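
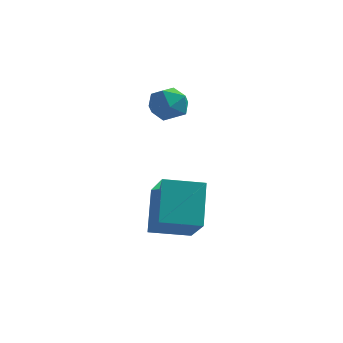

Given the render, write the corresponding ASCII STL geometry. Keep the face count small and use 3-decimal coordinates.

solid 
facet normal -0.435 0.222 0.873
outer loop
vertex 0.644 2.156 1.314
vertex -0.067 1.79 1.053
vertex 0.515 1.338 1.458
endloop
endfacet
facet normal 0.268 0.126 0.955
outer loop
vertex 0.644 2.156 1.314
vertex 0.515 1.338 1.458
vertex 1.272 1.606 1.21
endloop
endfacet
facet normal 0.606 0.591 0.533
outer loop
vertex 0.644 2.156 1.314
vertex 1.272 1.606 1.21
vertex 1.159 2.225 0.652
endloop
endfacet
facet normal 0.112 0.976 0.189
outer loop
vertex 0.644 2.156 1.314
vertex 1.159 2.225 0.652
vertex 0.331 2.339 0.555
endloop
endfacet
facet normal -0.531 0.747 0.399
outer loop
vertex 0.644 2.156 1.314
vertex 0.331 2.339 0.555
vertex -0.067 1.79 1.053
endloop
endfacet
facet normal 0.428 -0.533 0.730
outer loop
vertex 1.272 1.606 1.21
vertex 0.515 1.338 1.458
vertex 0.949 0.901 0.885
endloop
endfacet
facet normal -0.708 -0.376 0.598
outer loop
vertex 0.515 1.338 1.458
vertex -0.067 1.79 1.053
vertex 0.121 1.015 0.788
endloop
endfacet
facet normal -0.864 0.474 -0.169
outer loop
vertex -0.067 1.79 1.053
vertex 0.331 2.339 0.555
vertex 0.008 1.634 0.23
endloop
endfacet
facet normal 0.176 0.842 -0.509
outer loop
vertex 0.331 2.339 0.555
vertex 1.159 2.225 0.652
vertex 0.765 1.902 -0.018
endloop
endfacet
facet normal 0.974 0.220 0.047
outer loop
vertex 1.159 2.225 0.652
vertex 1.272 1.606 1.21
vertex 1.347 1.45 0.387
endloop
endfacet
facet normal -0.112 -0.976 -0.189
outer loop
vertex 0.636 1.084 0.126
vertex 0.949 0.901 0.885
vertex 0.121 1.015 0.788
endloop
endfacet
facet normal -0.606 -0.591 -0.533
outer loop
vertex 0.636 1.084 0.126
vertex 0.121 1.015 0.788
vertex 0.008 1.634 0.23
endloop
endfacet
facet normal -0.268 -0.126 -0.955
outer loop
vertex 0.636 1.084 0.126
vertex 0.008 1.634 0.23
vertex 0.765 1.902 -0.018
endloop
endfacet
facet normal 0.435 -0.222 -0.873
outer loop
vertex 0.636 1.084 0.126
vertex 0.765 1.902 -0.018
vertex 1.347 1.45 0.387
endloop
endfacet
facet normal 0.531 -0.747 -0.399
outer loop
vertex 0.636 1.084 0.126
vertex 1.347 1.45 0.387
vertex 0.949 0.901 0.885
endloop
endfacet
facet normal -0.176 -0.842 0.509
outer loop
vertex 0.121 1.015 0.788
vertex 0.949 0.901 0.885
vertex 0.515 1.338 1.458
endloop
endfacet
facet normal -0.974 -0.220 -0.047
outer loop
vertex 0.008 1.634 0.23
vertex 0.121 1.015 0.788
vertex -0.067 1.79 1.053
endloop
endfacet
facet normal -0.428 0.533 -0.730
outer loop
vertex 0.765 1.902 -0.018
vertex 0.008 1.634 0.23
vertex 0.331 2.339 0.555
endloop
endfacet
facet normal 0.708 0.376 -0.598
outer loop
vertex 1.347 1.45 0.387
vertex 0.765 1.902 -0.018
vertex 1.159 2.225 0.652
endloop
endfacet
facet normal 0.864 -0.474 0.169
outer loop
vertex 0.949 0.901 0.885
vertex 1.347 1.45 0.387
vertex 1.272 1.606 1.21
endloop
endfacet
facet normal -0.886 -0.429 0.173
outer loop
vertex 1.891 -2.956 -2.795
vertex 1.596 -1.766 -1.357
vertex 1.037 -1.687 -4.02
endloop
endfacet
facet normal 0.157 -0.629 -0.761
outer loop
vertex 2.384 -1.034 -4.283
vertex 1.891 -2.956 -2.795
vertex 1.037 -1.687 -4.02
endloop
endfacet
facet normal -0.886 -0.429 0.173
outer loop
vertex 1.037 -1.687 -4.02
vertex 1.596 -1.766 -1.357
vertex 0.742 -0.497 -2.582
endloop
endfacet
facet normal -0.436 0.647 -0.625
outer loop
vertex 0.742 -0.497 -2.582
vertex 2.384 -1.034 -4.283
vertex 1.037 -1.687 -4.02
endloop
endfacet
facet normal 0.436 -0.647 0.625
outer loop
vertex 1.891 -2.956 -2.795
vertex 2.943 -1.113 -1.62
vertex 1.596 -1.766 -1.357
endloop
endfacet
facet normal 0.157 -0.629 -0.761
outer loop
vertex 3.238 -2.303 -3.058
vertex 1.891 -2.956 -2.795
vertex 2.384 -1.034 -4.283
endloop
endfacet
facet normal 0.436 -0.647 0.625
outer loop
vertex 3.238 -2.303 -3.058
vertex 2.943 -1.113 -1.62
vertex 1.891 -2.956 -2.795
endloop
endfacet
facet normal -0.157 0.629 0.761
outer loop
vertex 1.596 -1.766 -1.357
vertex 2.943 -1.113 -1.62
vertex 0.742 -0.497 -2.582
endloop
endfacet
facet normal -0.436 0.647 -0.625
outer loop
vertex 2.089 0.156 -2.845
vertex 2.384 -1.034 -4.283
vertex 0.742 -0.497 -2.582
endloop
endfacet
facet normal -0.157 0.629 0.761
outer loop
vertex 0.742 -0.497 -2.582
vertex 2.943 -1.113 -1.62
vertex 2.089 0.156 -2.845
endloop
endfacet
facet normal 0.886 0.429 -0.173
outer loop
vertex 2.089 0.156 -2.845
vertex 3.238 -2.303 -3.058
vertex 2.384 -1.034 -4.283
endloop
endfacet
facet normal 0.886 0.429 -0.173
outer loop
vertex 2.943 -1.113 -1.62
vertex 3.238 -2.303 -3.058
vertex 2.089 0.156 -2.845
endloop
endfacet

endsolid


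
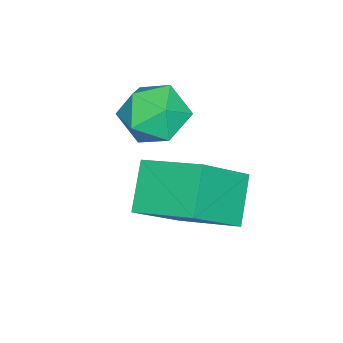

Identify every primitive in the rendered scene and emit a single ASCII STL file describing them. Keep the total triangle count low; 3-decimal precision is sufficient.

solid 
facet normal 0.085 0.113 0.990
outer loop
vertex -3.449 -0.934 1.127
vertex -4.499 -1.252 1.253
vertex -3.689 -2.002 1.269
endloop
endfacet
facet normal 0.712 -0.067 0.699
outer loop
vertex -3.449 -0.934 1.127
vertex -3.689 -2.002 1.269
vertex -2.93 -1.701 0.525
endloop
endfacet
facet normal 0.879 0.428 0.213
outer loop
vertex -3.449 -0.934 1.127
vertex -2.93 -1.701 0.525
vertex -3.271 -0.764 0.05
endloop
endfacet
facet normal 0.355 0.913 0.203
outer loop
vertex -3.449 -0.934 1.127
vertex -3.271 -0.764 0.05
vertex -4.241 -0.487 0.5
endloop
endfacet
facet normal -0.135 0.718 0.683
outer loop
vertex -3.449 -0.934 1.127
vertex -4.241 -0.487 0.5
vertex -4.499 -1.252 1.253
endloop
endfacet
facet normal 0.628 -0.690 0.361
outer loop
vertex -2.93 -1.701 0.525
vertex -3.689 -2.002 1.269
vertex -3.659 -2.493 0.28
endloop
endfacet
facet normal -0.386 -0.399 0.832
outer loop
vertex -3.689 -2.002 1.269
vertex -4.499 -1.252 1.253
vertex -4.629 -2.216 0.73
endloop
endfacet
facet normal -0.743 0.580 0.335
outer loop
vertex -4.499 -1.252 1.253
vertex -4.241 -0.487 0.5
vertex -4.97 -1.279 0.255
endloop
endfacet
facet normal 0.050 0.895 -0.443
outer loop
vertex -4.241 -0.487 0.5
vertex -3.271 -0.764 0.05
vertex -4.211 -0.978 -0.489
endloop
endfacet
facet normal 0.898 0.110 -0.427
outer loop
vertex -3.271 -0.764 0.05
vertex -2.93 -1.701 0.525
vertex -3.401 -1.728 -0.473
endloop
endfacet
facet normal -0.355 -0.913 -0.203
outer loop
vertex -4.451 -2.046 -0.347
vertex -3.659 -2.493 0.28
vertex -4.629 -2.216 0.73
endloop
endfacet
facet normal -0.879 -0.428 -0.213
outer loop
vertex -4.451 -2.046 -0.347
vertex -4.629 -2.216 0.73
vertex -4.97 -1.279 0.255
endloop
endfacet
facet normal -0.712 0.067 -0.699
outer loop
vertex -4.451 -2.046 -0.347
vertex -4.97 -1.279 0.255
vertex -4.211 -0.978 -0.489
endloop
endfacet
facet normal -0.085 -0.113 -0.990
outer loop
vertex -4.451 -2.046 -0.347
vertex -4.211 -0.978 -0.489
vertex -3.401 -1.728 -0.473
endloop
endfacet
facet normal 0.135 -0.718 -0.683
outer loop
vertex -4.451 -2.046 -0.347
vertex -3.401 -1.728 -0.473
vertex -3.659 -2.493 0.28
endloop
endfacet
facet normal -0.050 -0.895 0.443
outer loop
vertex -4.629 -2.216 0.73
vertex -3.659 -2.493 0.28
vertex -3.689 -2.002 1.269
endloop
endfacet
facet normal -0.898 -0.110 0.427
outer loop
vertex -4.97 -1.279 0.255
vertex -4.629 -2.216 0.73
vertex -4.499 -1.252 1.253
endloop
endfacet
facet normal -0.628 0.690 -0.361
outer loop
vertex -4.211 -0.978 -0.489
vertex -4.97 -1.279 0.255
vertex -4.241 -0.487 0.5
endloop
endfacet
facet normal 0.386 0.399 -0.832
outer loop
vertex -3.401 -1.728 -0.473
vertex -4.211 -0.978 -0.489
vertex -3.271 -0.764 0.05
endloop
endfacet
facet normal 0.743 -0.580 -0.335
outer loop
vertex -3.659 -2.493 0.28
vertex -3.401 -1.728 -0.473
vertex -2.93 -1.701 0.525
endloop
endfacet
facet normal -0.725 -0.151 0.672
outer loop
vertex -1.983 -1.007 0.241
vertex -1.736 0.826 0.918
vertex -3.439 -0.29 -1.169
endloop
endfacet
facet normal -0.125 -0.931 -0.344
outer loop
vertex -2.264 -0.046 -2.258
vertex -1.983 -1.007 0.241
vertex -3.439 -0.29 -1.169
endloop
endfacet
facet normal -0.725 -0.151 0.672
outer loop
vertex -3.439 -0.29 -1.169
vertex -1.736 0.826 0.918
vertex -3.192 1.543 -0.492
endloop
endfacet
facet normal -0.677 0.334 -0.656
outer loop
vertex -3.192 1.543 -0.492
vertex -2.264 -0.046 -2.258
vertex -3.439 -0.29 -1.169
endloop
endfacet
facet normal 0.677 -0.334 0.656
outer loop
vertex -1.983 -1.007 0.241
vertex -0.561 1.07 -0.171
vertex -1.736 0.826 0.918
endloop
endfacet
facet normal -0.125 -0.931 -0.344
outer loop
vertex -0.808 -0.763 -0.848
vertex -1.983 -1.007 0.241
vertex -2.264 -0.046 -2.258
endloop
endfacet
facet normal 0.677 -0.334 0.656
outer loop
vertex -0.808 -0.763 -0.848
vertex -0.561 1.07 -0.171
vertex -1.983 -1.007 0.241
endloop
endfacet
facet normal 0.125 0.931 0.344
outer loop
vertex -1.736 0.826 0.918
vertex -0.561 1.07 -0.171
vertex -3.192 1.543 -0.492
endloop
endfacet
facet normal -0.677 0.334 -0.656
outer loop
vertex -2.017 1.787 -1.581
vertex -2.264 -0.046 -2.258
vertex -3.192 1.543 -0.492
endloop
endfacet
facet normal 0.125 0.931 0.344
outer loop
vertex -3.192 1.543 -0.492
vertex -0.561 1.07 -0.171
vertex -2.017 1.787 -1.581
endloop
endfacet
facet normal 0.725 0.151 -0.672
outer loop
vertex -2.017 1.787 -1.581
vertex -0.808 -0.763 -0.848
vertex -2.264 -0.046 -2.258
endloop
endfacet
facet normal 0.725 0.151 -0.672
outer loop
vertex -0.561 1.07 -0.171
vertex -0.808 -0.763 -0.848
vertex -2.017 1.787 -1.581
endloop
endfacet

endsolid


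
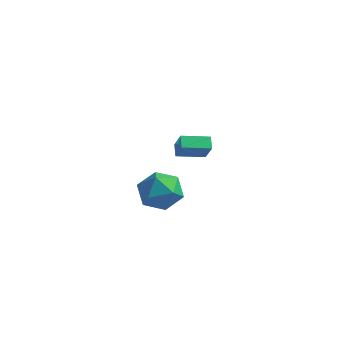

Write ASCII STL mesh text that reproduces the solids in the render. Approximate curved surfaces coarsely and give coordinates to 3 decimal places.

solid 
facet normal -0.770 -0.615 0.171
outer loop
vertex 1.884 1.521 -2.701
vertex 1.509 2.106 -2.285
vertex 1.308 1.935 -3.803
endloop
endfacet
facet normal 0.464 -0.722 -0.514
outer loop
vertex 2.531 2.914 -4.075
vertex 1.884 1.521 -2.701
vertex 1.308 1.935 -3.803
endloop
endfacet
facet normal -0.770 -0.615 0.171
outer loop
vertex 1.308 1.935 -3.803
vertex 1.509 2.106 -2.285
vertex 0.933 2.52 -3.387
endloop
endfacet
facet normal -0.440 0.316 -0.841
outer loop
vertex 0.933 2.52 -3.387
vertex 2.531 2.914 -4.075
vertex 1.308 1.935 -3.803
endloop
endfacet
facet normal 0.440 -0.316 0.841
outer loop
vertex 1.884 1.521 -2.701
vertex 2.732 3.085 -2.557
vertex 1.509 2.106 -2.285
endloop
endfacet
facet normal 0.464 -0.722 -0.514
outer loop
vertex 3.107 2.5 -2.973
vertex 1.884 1.521 -2.701
vertex 2.531 2.914 -4.075
endloop
endfacet
facet normal 0.440 -0.316 0.841
outer loop
vertex 3.107 2.5 -2.973
vertex 2.732 3.085 -2.557
vertex 1.884 1.521 -2.701
endloop
endfacet
facet normal -0.464 0.722 0.514
outer loop
vertex 1.509 2.106 -2.285
vertex 2.732 3.085 -2.557
vertex 0.933 2.52 -3.387
endloop
endfacet
facet normal -0.440 0.316 -0.841
outer loop
vertex 2.156 3.499 -3.659
vertex 2.531 2.914 -4.075
vertex 0.933 2.52 -3.387
endloop
endfacet
facet normal -0.464 0.722 0.514
outer loop
vertex 0.933 2.52 -3.387
vertex 2.732 3.085 -2.557
vertex 2.156 3.499 -3.659
endloop
endfacet
facet normal 0.770 0.615 -0.171
outer loop
vertex 2.156 3.499 -3.659
vertex 3.107 2.5 -2.973
vertex 2.531 2.914 -4.075
endloop
endfacet
facet normal 0.770 0.615 -0.171
outer loop
vertex 2.732 3.085 -2.557
vertex 3.107 2.5 -2.973
vertex 2.156 3.499 -3.659
endloop
endfacet
facet normal -0.054 0.380 0.923
outer loop
vertex 2.797 -2.929 -1.481
vertex 3.368 -3.936 -1.033
vertex 4.035 -2.955 -1.398
endloop
endfacet
facet normal -0.010 0.900 0.436
outer loop
vertex 2.797 -2.929 -1.481
vertex 4.035 -2.955 -1.398
vertex 3.49 -2.474 -2.404
endloop
endfacet
facet normal -0.560 0.828 -0.012
outer loop
vertex 2.797 -2.929 -1.481
vertex 3.49 -2.474 -2.404
vertex 2.486 -3.157 -2.66
endloop
endfacet
facet normal -0.944 0.264 0.198
outer loop
vertex 2.797 -2.929 -1.481
vertex 2.486 -3.157 -2.66
vertex 2.411 -4.061 -1.813
endloop
endfacet
facet normal -0.631 -0.012 0.776
outer loop
vertex 2.797 -2.929 -1.481
vertex 2.411 -4.061 -1.813
vertex 3.368 -3.936 -1.033
endloop
endfacet
facet normal 0.591 0.804 0.064
outer loop
vertex 3.49 -2.474 -2.404
vertex 4.035 -2.955 -1.398
vertex 4.489 -3.199 -2.527
endloop
endfacet
facet normal 0.521 -0.037 0.853
outer loop
vertex 4.035 -2.955 -1.398
vertex 3.368 -3.936 -1.033
vertex 4.414 -4.103 -1.68
endloop
endfacet
facet normal -0.413 -0.673 0.614
outer loop
vertex 3.368 -3.936 -1.033
vertex 2.411 -4.061 -1.813
vertex 3.41 -4.786 -1.936
endloop
endfacet
facet normal -0.920 -0.225 -0.321
outer loop
vertex 2.411 -4.061 -1.813
vertex 2.486 -3.157 -2.66
vertex 2.865 -4.305 -2.942
endloop
endfacet
facet normal -0.299 0.688 -0.661
outer loop
vertex 2.486 -3.157 -2.66
vertex 3.49 -2.474 -2.404
vertex 3.532 -3.324 -3.307
endloop
endfacet
facet normal 0.944 -0.264 -0.198
outer loop
vertex 4.103 -4.331 -2.859
vertex 4.489 -3.199 -2.527
vertex 4.414 -4.103 -1.68
endloop
endfacet
facet normal 0.560 -0.828 0.012
outer loop
vertex 4.103 -4.331 -2.859
vertex 4.414 -4.103 -1.68
vertex 3.41 -4.786 -1.936
endloop
endfacet
facet normal 0.010 -0.900 -0.436
outer loop
vertex 4.103 -4.331 -2.859
vertex 3.41 -4.786 -1.936
vertex 2.865 -4.305 -2.942
endloop
endfacet
facet normal 0.054 -0.380 -0.923
outer loop
vertex 4.103 -4.331 -2.859
vertex 2.865 -4.305 -2.942
vertex 3.532 -3.324 -3.307
endloop
endfacet
facet normal 0.631 0.012 -0.776
outer loop
vertex 4.103 -4.331 -2.859
vertex 3.532 -3.324 -3.307
vertex 4.489 -3.199 -2.527
endloop
endfacet
facet normal 0.920 0.225 0.321
outer loop
vertex 4.414 -4.103 -1.68
vertex 4.489 -3.199 -2.527
vertex 4.035 -2.955 -1.398
endloop
endfacet
facet normal 0.299 -0.688 0.661
outer loop
vertex 3.41 -4.786 -1.936
vertex 4.414 -4.103 -1.68
vertex 3.368 -3.936 -1.033
endloop
endfacet
facet normal -0.591 -0.804 -0.064
outer loop
vertex 2.865 -4.305 -2.942
vertex 3.41 -4.786 -1.936
vertex 2.411 -4.061 -1.813
endloop
endfacet
facet normal -0.521 0.037 -0.853
outer loop
vertex 3.532 -3.324 -3.307
vertex 2.865 -4.305 -2.942
vertex 2.486 -3.157 -2.66
endloop
endfacet
facet normal 0.413 0.673 -0.614
outer loop
vertex 4.489 -3.199 -2.527
vertex 3.532 -3.324 -3.307
vertex 3.49 -2.474 -2.404
endloop
endfacet

endsolid


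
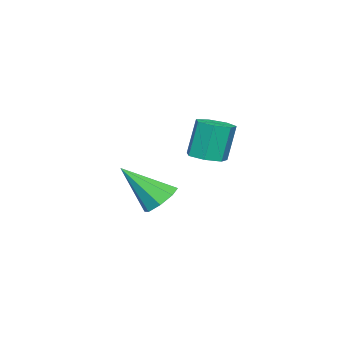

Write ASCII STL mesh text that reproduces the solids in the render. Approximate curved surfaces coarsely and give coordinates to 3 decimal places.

solid 
facet normal 0.202 -0.134 -0.970
outer loop
vertex 1.428 3.515 -0.004
vertex 0.913 3.896 -0.164
vertex 1.539 4.074 -0.058
endloop
endfacet
facet normal 0.960 -0.169 0.224
outer loop
vertex 1.428 3.515 -0.004
vertex 1.539 4.074 -0.058
vertex 1.142 3.703 1.364
endloop
endfacet
facet normal 0.960 -0.170 0.223
outer loop
vertex 1.142 3.703 1.364
vertex 1.539 4.074 -0.058
vertex 1.254 4.263 1.31
endloop
endfacet
facet normal -0.202 0.134 0.970
outer loop
vertex 1.142 3.703 1.364
vertex 1.254 4.263 1.31
vertex 0.627 4.084 1.204
endloop
endfacet
facet normal 0.202 -0.133 -0.970
outer loop
vertex 1.539 4.074 -0.058
vertex 0.913 3.896 -0.164
vertex 1.179 4.499 -0.191
endloop
endfacet
facet normal 0.751 0.657 0.066
outer loop
vertex 1.539 4.074 -0.058
vertex 1.179 4.499 -0.191
vertex 1.254 4.263 1.31
endloop
endfacet
facet normal 0.751 0.657 0.066
outer loop
vertex 1.254 4.263 1.31
vertex 1.179 4.499 -0.191
vertex 0.894 4.688 1.176
endloop
endfacet
facet normal -0.202 0.134 0.970
outer loop
vertex 1.254 4.263 1.31
vertex 0.894 4.688 1.176
vertex 0.627 4.084 1.204
endloop
endfacet
facet normal 0.204 -0.134 -0.970
outer loop
vertex 1.179 4.499 -0.191
vertex 0.913 3.896 -0.164
vertex 0.619 4.47 -0.305
endloop
endfacet
facet normal -0.022 0.990 -0.142
outer loop
vertex 1.179 4.499 -0.191
vertex 0.619 4.47 -0.305
vertex 0.894 4.688 1.176
endloop
endfacet
facet normal -0.024 0.990 -0.141
outer loop
vertex 0.894 4.688 1.176
vertex 0.619 4.47 -0.305
vertex 0.333 4.658 1.063
endloop
endfacet
facet normal -0.203 0.135 0.970
outer loop
vertex 0.894 4.688 1.176
vertex 0.333 4.658 1.063
vertex 0.627 4.084 1.204
endloop
endfacet
facet normal 0.203 -0.134 -0.970
outer loop
vertex 0.619 4.47 -0.305
vertex 0.913 3.896 -0.164
vertex 0.28 4.008 -0.312
endloop
endfacet
facet normal -0.780 0.576 -0.242
outer loop
vertex 0.619 4.47 -0.305
vertex 0.28 4.008 -0.312
vertex 0.333 4.658 1.063
endloop
endfacet
facet normal -0.780 0.577 -0.243
outer loop
vertex 0.333 4.658 1.063
vertex 0.28 4.008 -0.312
vertex -0.006 4.197 1.056
endloop
endfacet
facet normal -0.203 0.134 0.970
outer loop
vertex 0.333 4.658 1.063
vertex -0.006 4.197 1.056
vertex 0.627 4.084 1.204
endloop
endfacet
facet normal 0.203 -0.134 -0.970
outer loop
vertex 0.28 4.008 -0.312
vertex 0.913 3.896 -0.164
vertex 0.417 3.462 -0.208
endloop
endfacet
facet normal -0.950 -0.269 -0.161
outer loop
vertex 0.28 4.008 -0.312
vertex 0.417 3.462 -0.208
vertex -0.006 4.197 1.056
endloop
endfacet
facet normal -0.949 -0.270 -0.160
outer loop
vertex -0.006 4.197 1.056
vertex 0.417 3.462 -0.208
vertex 0.132 3.651 1.16
endloop
endfacet
facet normal -0.203 0.133 0.970
outer loop
vertex -0.006 4.197 1.056
vertex 0.132 3.651 1.16
vertex 0.627 4.084 1.204
endloop
endfacet
facet normal 0.203 -0.133 -0.970
outer loop
vertex 0.417 3.462 -0.208
vertex 0.913 3.896 -0.164
vertex 0.928 3.242 -0.071
endloop
endfacet
facet normal -0.405 -0.914 0.042
outer loop
vertex 0.417 3.462 -0.208
vertex 0.928 3.242 -0.071
vertex 0.132 3.651 1.16
endloop
endfacet
facet normal -0.405 -0.913 0.041
outer loop
vertex 0.132 3.651 1.16
vertex 0.928 3.242 -0.071
vertex 0.642 3.431 1.297
endloop
endfacet
facet normal -0.203 0.133 0.970
outer loop
vertex 0.132 3.651 1.16
vertex 0.642 3.431 1.297
vertex 0.627 4.084 1.204
endloop
endfacet
facet normal 0.203 -0.133 -0.970
outer loop
vertex 0.928 3.242 -0.071
vertex 0.913 3.896 -0.164
vertex 1.428 3.515 -0.004
endloop
endfacet
facet normal 0.446 -0.869 0.213
outer loop
vertex 0.928 3.242 -0.071
vertex 1.428 3.515 -0.004
vertex 0.642 3.431 1.297
endloop
endfacet
facet normal 0.445 -0.870 0.213
outer loop
vertex 0.642 3.431 1.297
vertex 1.428 3.515 -0.004
vertex 1.142 3.703 1.364
endloop
endfacet
facet normal -0.203 0.134 0.970
outer loop
vertex 0.642 3.431 1.297
vertex 1.142 3.703 1.364
vertex 0.627 4.084 1.204
endloop
endfacet
facet normal -0.198 0.665 -0.720
outer loop
vertex -1.806 1.59 -3.096
vertex -2.134 1.036 -3.518
vertex -2.383 1.536 -2.987
endloop
endfacet
facet normal 0.121 0.470 0.874
outer loop
vertex -1.806 1.59 -3.096
vertex -2.383 1.536 -2.987
vertex -1.746 -0.276 -2.102
endloop
endfacet
facet normal -0.197 0.666 -0.720
outer loop
vertex -2.383 1.536 -2.987
vertex -2.134 1.036 -3.518
vertex -2.814 1.189 -3.19
endloop
endfacet
facet normal -0.547 0.204 0.812
outer loop
vertex -2.383 1.536 -2.987
vertex -2.814 1.189 -3.19
vertex -1.746 -0.276 -2.102
endloop
endfacet
facet normal -0.197 0.666 -0.719
outer loop
vertex -2.814 1.189 -3.19
vertex -2.134 1.036 -3.518
vertex -2.847 0.753 -3.585
endloop
endfacet
facet normal -0.854 -0.313 0.417
outer loop
vertex -2.814 1.189 -3.19
vertex -2.847 0.753 -3.585
vertex -1.746 -0.276 -2.102
endloop
endfacet
facet normal -0.197 0.667 -0.719
outer loop
vertex -2.847 0.753 -3.585
vertex -2.134 1.036 -3.518
vertex -2.463 0.483 -3.941
endloop
endfacet
facet normal -0.622 -0.779 -0.079
outer loop
vertex -2.847 0.753 -3.585
vertex -2.463 0.483 -3.941
vertex -1.746 -0.276 -2.102
endloop
endfacet
facet normal -0.197 0.667 -0.719
outer loop
vertex -2.463 0.483 -3.941
vertex -2.134 1.036 -3.518
vertex -1.886 0.537 -4.049
endloop
endfacet
facet normal 0.014 -0.922 -0.386
outer loop
vertex -2.463 0.483 -3.941
vertex -1.886 0.537 -4.049
vertex -1.746 -0.276 -2.102
endloop
endfacet
facet normal -0.197 0.667 -0.719
outer loop
vertex -1.886 0.537 -4.049
vertex -2.134 1.036 -3.518
vertex -1.455 0.883 -3.846
endloop
endfacet
facet normal 0.680 -0.658 -0.324
outer loop
vertex -1.886 0.537 -4.049
vertex -1.455 0.883 -3.846
vertex -1.746 -0.276 -2.102
endloop
endfacet
facet normal -0.198 0.665 -0.720
outer loop
vertex -1.455 0.883 -3.846
vertex -2.134 1.036 -3.518
vertex -1.421 1.32 -3.452
endloop
endfacet
facet normal 0.987 -0.141 0.071
outer loop
vertex -1.455 0.883 -3.846
vertex -1.421 1.32 -3.452
vertex -1.746 -0.276 -2.102
endloop
endfacet
facet normal -0.199 0.666 -0.719
outer loop
vertex -1.421 1.32 -3.452
vertex -2.134 1.036 -3.518
vertex -1.806 1.59 -3.096
endloop
endfacet
facet normal 0.755 0.327 0.568
outer loop
vertex -1.421 1.32 -3.452
vertex -1.806 1.59 -3.096
vertex -1.746 -0.276 -2.102
endloop
endfacet

endsolid


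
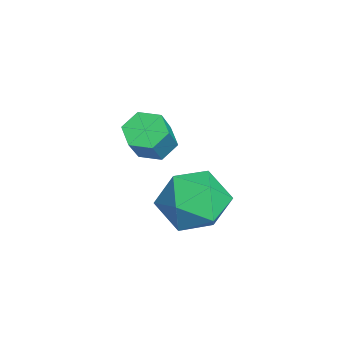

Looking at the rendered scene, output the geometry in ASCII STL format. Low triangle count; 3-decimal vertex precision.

solid 
facet normal -0.596 0.205 -0.776
outer loop
vertex -0.739 3.075 -2.751
vertex -1.313 2.885 -2.36
vertex -1.084 3.568 -2.356
endloop
endfacet
facet normal 0.644 0.699 -0.310
outer loop
vertex -0.739 3.075 -2.751
vertex -1.084 3.568 -2.356
vertex 0.167 2.764 -1.571
endloop
endfacet
facet normal 0.644 0.699 -0.310
outer loop
vertex 0.167 2.764 -1.571
vertex -1.084 3.568 -2.356
vertex -0.178 3.257 -1.176
endloop
endfacet
facet normal 0.596 -0.205 0.776
outer loop
vertex 0.167 2.764 -1.571
vertex -0.178 3.257 -1.176
vertex -0.407 2.575 -1.18
endloop
endfacet
facet normal -0.596 0.205 -0.776
outer loop
vertex -1.084 3.568 -2.356
vertex -1.313 2.885 -2.36
vertex -1.658 3.378 -1.965
endloop
endfacet
facet normal -0.094 0.943 0.320
outer loop
vertex -1.084 3.568 -2.356
vertex -1.658 3.378 -1.965
vertex -0.178 3.257 -1.176
endloop
endfacet
facet normal -0.093 0.943 0.319
outer loop
vertex -0.178 3.257 -1.176
vertex -1.658 3.378 -1.965
vertex -0.752 3.068 -0.785
endloop
endfacet
facet normal 0.596 -0.205 0.776
outer loop
vertex -0.178 3.257 -1.176
vertex -0.752 3.068 -0.785
vertex -0.407 2.575 -1.18
endloop
endfacet
facet normal -0.596 0.205 -0.776
outer loop
vertex -1.658 3.378 -1.965
vertex -1.313 2.885 -2.36
vertex -1.887 2.696 -1.969
endloop
endfacet
facet normal -0.737 0.244 0.630
outer loop
vertex -1.658 3.378 -1.965
vertex -1.887 2.696 -1.969
vertex -0.752 3.068 -0.785
endloop
endfacet
facet normal -0.737 0.243 0.630
outer loop
vertex -0.752 3.068 -0.785
vertex -1.887 2.696 -1.969
vertex -0.981 2.385 -0.789
endloop
endfacet
facet normal 0.596 -0.205 0.776
outer loop
vertex -0.752 3.068 -0.785
vertex -0.981 2.385 -0.789
vertex -0.407 2.575 -1.18
endloop
endfacet
facet normal -0.596 0.205 -0.776
outer loop
vertex -1.887 2.696 -1.969
vertex -1.313 2.885 -2.36
vertex -1.542 2.203 -2.364
endloop
endfacet
facet normal -0.644 -0.699 0.310
outer loop
vertex -1.887 2.696 -1.969
vertex -1.542 2.203 -2.364
vertex -0.981 2.385 -0.789
endloop
endfacet
facet normal -0.644 -0.699 0.310
outer loop
vertex -0.981 2.385 -0.789
vertex -1.542 2.203 -2.364
vertex -0.636 1.892 -1.184
endloop
endfacet
facet normal 0.596 -0.205 0.776
outer loop
vertex -0.981 2.385 -0.789
vertex -0.636 1.892 -1.184
vertex -0.407 2.575 -1.18
endloop
endfacet
facet normal -0.596 0.205 -0.776
outer loop
vertex -1.542 2.203 -2.364
vertex -1.313 2.885 -2.36
vertex -0.968 2.392 -2.755
endloop
endfacet
facet normal 0.093 -0.943 -0.320
outer loop
vertex -1.542 2.203 -2.364
vertex -0.968 2.392 -2.755
vertex -0.636 1.892 -1.184
endloop
endfacet
facet normal 0.094 -0.943 -0.320
outer loop
vertex -0.636 1.892 -1.184
vertex -0.968 2.392 -2.755
vertex -0.062 2.082 -1.575
endloop
endfacet
facet normal 0.596 -0.205 0.776
outer loop
vertex -0.636 1.892 -1.184
vertex -0.062 2.082 -1.575
vertex -0.407 2.575 -1.18
endloop
endfacet
facet normal -0.596 0.205 -0.776
outer loop
vertex -0.968 2.392 -2.755
vertex -1.313 2.885 -2.36
vertex -0.739 3.075 -2.751
endloop
endfacet
facet normal 0.737 -0.244 -0.630
outer loop
vertex -0.968 2.392 -2.755
vertex -0.739 3.075 -2.751
vertex -0.062 2.082 -1.575
endloop
endfacet
facet normal 0.737 -0.244 -0.630
outer loop
vertex -0.062 2.082 -1.575
vertex -0.739 3.075 -2.751
vertex 0.167 2.764 -1.571
endloop
endfacet
facet normal 0.596 -0.205 0.776
outer loop
vertex -0.062 2.082 -1.575
vertex 0.167 2.764 -1.571
vertex -0.407 2.575 -1.18
endloop
endfacet
facet normal -0.268 0.831 -0.488
outer loop
vertex 2.098 4.401 -3.526
vertex 1.052 4.38 -2.987
vertex 1.954 4.958 -2.498
endloop
endfacet
facet normal 0.437 0.815 -0.380
outer loop
vertex 2.098 4.401 -3.526
vertex 1.954 4.958 -2.498
vertex 2.935 4.338 -2.7
endloop
endfacet
facet normal 0.693 0.224 -0.685
outer loop
vertex 2.098 4.401 -3.526
vertex 2.935 4.338 -2.7
vertex 2.639 3.377 -3.313
endloop
endfacet
facet normal 0.146 -0.127 -0.981
outer loop
vertex 2.098 4.401 -3.526
vertex 2.639 3.377 -3.313
vertex 1.475 3.403 -3.49
endloop
endfacet
facet normal -0.448 0.248 -0.859
outer loop
vertex 2.098 4.401 -3.526
vertex 1.475 3.403 -3.49
vertex 1.052 4.38 -2.987
endloop
endfacet
facet normal 0.552 0.768 0.323
outer loop
vertex 2.935 4.338 -2.7
vertex 1.954 4.958 -2.498
vertex 2.405 4.277 -1.65
endloop
endfacet
facet normal -0.589 0.794 0.149
outer loop
vertex 1.954 4.958 -2.498
vertex 1.052 4.38 -2.987
vertex 1.241 4.303 -1.827
endloop
endfacet
facet normal -0.879 -0.148 -0.452
outer loop
vertex 1.052 4.38 -2.987
vertex 1.475 3.403 -3.49
vertex 0.945 3.342 -2.44
endloop
endfacet
facet normal 0.082 -0.755 -0.650
outer loop
vertex 1.475 3.403 -3.49
vertex 2.639 3.377 -3.313
vertex 1.926 2.722 -2.642
endloop
endfacet
facet normal 0.967 -0.189 -0.170
outer loop
vertex 2.639 3.377 -3.313
vertex 2.935 4.338 -2.7
vertex 2.828 3.3 -2.153
endloop
endfacet
facet normal -0.146 0.127 0.981
outer loop
vertex 1.782 3.279 -1.614
vertex 2.405 4.277 -1.65
vertex 1.241 4.303 -1.827
endloop
endfacet
facet normal -0.693 -0.224 0.685
outer loop
vertex 1.782 3.279 -1.614
vertex 1.241 4.303 -1.827
vertex 0.945 3.342 -2.44
endloop
endfacet
facet normal -0.437 -0.815 0.380
outer loop
vertex 1.782 3.279 -1.614
vertex 0.945 3.342 -2.44
vertex 1.926 2.722 -2.642
endloop
endfacet
facet normal 0.268 -0.831 0.488
outer loop
vertex 1.782 3.279 -1.614
vertex 1.926 2.722 -2.642
vertex 2.828 3.3 -2.153
endloop
endfacet
facet normal 0.448 -0.248 0.859
outer loop
vertex 1.782 3.279 -1.614
vertex 2.828 3.3 -2.153
vertex 2.405 4.277 -1.65
endloop
endfacet
facet normal -0.082 0.755 0.650
outer loop
vertex 1.241 4.303 -1.827
vertex 2.405 4.277 -1.65
vertex 1.954 4.958 -2.498
endloop
endfacet
facet normal -0.967 0.189 0.170
outer loop
vertex 0.945 3.342 -2.44
vertex 1.241 4.303 -1.827
vertex 1.052 4.38 -2.987
endloop
endfacet
facet normal -0.552 -0.768 -0.323
outer loop
vertex 1.926 2.722 -2.642
vertex 0.945 3.342 -2.44
vertex 1.475 3.403 -3.49
endloop
endfacet
facet normal 0.589 -0.794 -0.149
outer loop
vertex 2.828 3.3 -2.153
vertex 1.926 2.722 -2.642
vertex 2.639 3.377 -3.313
endloop
endfacet
facet normal 0.879 0.148 0.452
outer loop
vertex 2.405 4.277 -1.65
vertex 2.828 3.3 -2.153
vertex 2.935 4.338 -2.7
endloop
endfacet

endsolid


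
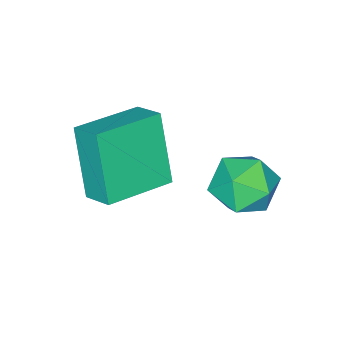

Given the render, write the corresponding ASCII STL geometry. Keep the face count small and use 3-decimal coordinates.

solid 
facet normal -0.407 -0.889 0.212
outer loop
vertex -0.773 -1.952 0.264
vertex -0.148 -2.348 -0.198
vertex -0.032 -2.198 0.654
endloop
endfacet
facet normal -0.528 -0.421 0.737
outer loop
vertex -0.773 -1.952 0.264
vertex -0.032 -2.198 0.654
vertex -0.388 -1.423 0.842
endloop
endfacet
facet normal -0.877 0.135 0.461
outer loop
vertex -0.773 -1.952 0.264
vertex -0.388 -1.423 0.842
vertex -0.724 -1.096 0.106
endloop
endfacet
facet normal -0.972 0.012 -0.235
outer loop
vertex -0.773 -1.952 0.264
vertex -0.724 -1.096 0.106
vertex -0.576 -1.667 -0.536
endloop
endfacet
facet normal -0.681 -0.621 -0.389
outer loop
vertex -0.773 -1.952 0.264
vertex -0.576 -1.667 -0.536
vertex -0.148 -2.348 -0.198
endloop
endfacet
facet normal 0.104 -0.189 0.976
outer loop
vertex -0.388 -1.423 0.842
vertex -0.032 -2.198 0.654
vertex 0.476 -1.493 0.736
endloop
endfacet
facet normal 0.300 -0.946 0.126
outer loop
vertex -0.032 -2.198 0.654
vertex -0.148 -2.348 -0.198
vertex 0.624 -2.064 0.094
endloop
endfacet
facet normal -0.145 -0.512 -0.847
outer loop
vertex -0.148 -2.348 -0.198
vertex -0.576 -1.667 -0.536
vertex 0.288 -1.737 -0.642
endloop
endfacet
facet normal -0.616 0.513 -0.598
outer loop
vertex -0.576 -1.667 -0.536
vertex -0.724 -1.096 0.106
vertex -0.068 -0.962 -0.454
endloop
endfacet
facet normal -0.462 0.713 0.528
outer loop
vertex -0.724 -1.096 0.106
vertex -0.388 -1.423 0.842
vertex 0.048 -0.812 0.398
endloop
endfacet
facet normal 0.972 -0.012 0.235
outer loop
vertex 0.673 -1.208 -0.064
vertex 0.476 -1.493 0.736
vertex 0.624 -2.064 0.094
endloop
endfacet
facet normal 0.877 -0.135 -0.461
outer loop
vertex 0.673 -1.208 -0.064
vertex 0.624 -2.064 0.094
vertex 0.288 -1.737 -0.642
endloop
endfacet
facet normal 0.528 0.421 -0.737
outer loop
vertex 0.673 -1.208 -0.064
vertex 0.288 -1.737 -0.642
vertex -0.068 -0.962 -0.454
endloop
endfacet
facet normal 0.407 0.889 -0.212
outer loop
vertex 0.673 -1.208 -0.064
vertex -0.068 -0.962 -0.454
vertex 0.048 -0.812 0.398
endloop
endfacet
facet normal 0.681 0.621 0.389
outer loop
vertex 0.673 -1.208 -0.064
vertex 0.048 -0.812 0.398
vertex 0.476 -1.493 0.736
endloop
endfacet
facet normal 0.616 -0.513 0.598
outer loop
vertex 0.624 -2.064 0.094
vertex 0.476 -1.493 0.736
vertex -0.032 -2.198 0.654
endloop
endfacet
facet normal 0.462 -0.713 -0.528
outer loop
vertex 0.288 -1.737 -0.642
vertex 0.624 -2.064 0.094
vertex -0.148 -2.348 -0.198
endloop
endfacet
facet normal -0.104 0.189 -0.976
outer loop
vertex -0.068 -0.962 -0.454
vertex 0.288 -1.737 -0.642
vertex -0.576 -1.667 -0.536
endloop
endfacet
facet normal -0.300 0.946 -0.126
outer loop
vertex 0.048 -0.812 0.398
vertex -0.068 -0.962 -0.454
vertex -0.724 -1.096 0.106
endloop
endfacet
facet normal 0.145 0.512 0.847
outer loop
vertex 0.476 -1.493 0.736
vertex 0.048 -0.812 0.398
vertex -0.388 -1.423 0.842
endloop
endfacet
facet normal -0.963 0.212 -0.169
outer loop
vertex 0.65 -4.042 1.812
vertex 0.752 -3.29 2.172
vertex 1.101 -3.311 0.162
endloop
endfacet
facet normal -0.122 -0.895 -0.430
outer loop
vertex 2.728 -3.67 0.448
vertex 0.65 -4.042 1.812
vertex 1.101 -3.311 0.162
endloop
endfacet
facet normal -0.962 0.212 -0.169
outer loop
vertex 1.101 -3.311 0.162
vertex 0.752 -3.29 2.172
vertex 1.203 -2.56 0.523
endloop
endfacet
facet normal 0.243 0.393 -0.887
outer loop
vertex 1.203 -2.56 0.523
vertex 2.728 -3.67 0.448
vertex 1.101 -3.311 0.162
endloop
endfacet
facet normal -0.242 -0.392 0.887
outer loop
vertex 0.65 -4.042 1.812
vertex 2.379 -3.649 2.458
vertex 0.752 -3.29 2.172
endloop
endfacet
facet normal -0.122 -0.895 -0.429
outer loop
vertex 2.277 -4.4 2.097
vertex 0.65 -4.042 1.812
vertex 2.728 -3.67 0.448
endloop
endfacet
facet normal -0.242 -0.393 0.887
outer loop
vertex 2.277 -4.4 2.097
vertex 2.379 -3.649 2.458
vertex 0.65 -4.042 1.812
endloop
endfacet
facet normal 0.122 0.895 0.429
outer loop
vertex 0.752 -3.29 2.172
vertex 2.379 -3.649 2.458
vertex 1.203 -2.56 0.523
endloop
endfacet
facet normal 0.242 0.392 -0.888
outer loop
vertex 2.83 -2.918 0.808
vertex 2.728 -3.67 0.448
vertex 1.203 -2.56 0.523
endloop
endfacet
facet normal 0.122 0.895 0.430
outer loop
vertex 1.203 -2.56 0.523
vertex 2.379 -3.649 2.458
vertex 2.83 -2.918 0.808
endloop
endfacet
facet normal 0.963 -0.212 0.170
outer loop
vertex 2.83 -2.918 0.808
vertex 2.277 -4.4 2.097
vertex 2.728 -3.67 0.448
endloop
endfacet
facet normal 0.963 -0.212 0.169
outer loop
vertex 2.379 -3.649 2.458
vertex 2.277 -4.4 2.097
vertex 2.83 -2.918 0.808
endloop
endfacet

endsolid


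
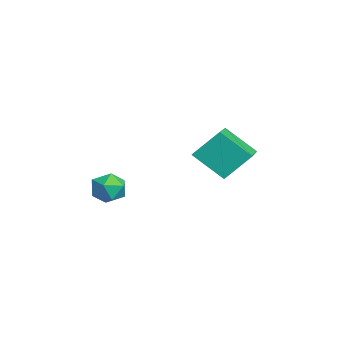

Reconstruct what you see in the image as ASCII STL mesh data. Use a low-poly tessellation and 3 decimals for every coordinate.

solid 
facet normal -0.940 0.237 -0.246
outer loop
vertex -2.627 1.557 3.356
vertex -2.043 2.733 2.261
vertex -2.6 0.487 2.221
endloop
endfacet
facet normal -0.342 -0.688 0.640
outer loop
vertex -0.777 0.027 2.699
vertex -2.627 1.557 3.356
vertex -2.6 0.487 2.221
endloop
endfacet
facet normal -0.940 0.237 -0.246
outer loop
vertex -2.6 0.487 2.221
vertex -2.043 2.733 2.261
vertex -2.016 1.663 1.126
endloop
endfacet
facet normal 0.018 -0.686 -0.727
outer loop
vertex -2.016 1.663 1.126
vertex -0.777 0.027 2.699
vertex -2.6 0.487 2.221
endloop
endfacet
facet normal -0.018 0.686 0.727
outer loop
vertex -2.627 1.557 3.356
vertex -0.22 2.273 2.739
vertex -2.043 2.733 2.261
endloop
endfacet
facet normal -0.342 -0.688 0.640
outer loop
vertex -0.804 1.097 3.834
vertex -2.627 1.557 3.356
vertex -0.777 0.027 2.699
endloop
endfacet
facet normal -0.018 0.686 0.727
outer loop
vertex -0.804 1.097 3.834
vertex -0.22 2.273 2.739
vertex -2.627 1.557 3.356
endloop
endfacet
facet normal 0.342 0.688 -0.640
outer loop
vertex -2.043 2.733 2.261
vertex -0.22 2.273 2.739
vertex -2.016 1.663 1.126
endloop
endfacet
facet normal 0.018 -0.686 -0.727
outer loop
vertex -0.193 1.203 1.604
vertex -0.777 0.027 2.699
vertex -2.016 1.663 1.126
endloop
endfacet
facet normal 0.342 0.688 -0.640
outer loop
vertex -2.016 1.663 1.126
vertex -0.22 2.273 2.739
vertex -0.193 1.203 1.604
endloop
endfacet
facet normal 0.940 -0.237 0.246
outer loop
vertex -0.193 1.203 1.604
vertex -0.804 1.097 3.834
vertex -0.777 0.027 2.699
endloop
endfacet
facet normal 0.940 -0.237 0.246
outer loop
vertex -0.22 2.273 2.739
vertex -0.804 1.097 3.834
vertex -0.193 1.203 1.604
endloop
endfacet
facet normal 0.039 0.714 0.699
outer loop
vertex -2.396 -2.42 0.772
vertex -2.069 -2.955 1.301
vertex -1.582 -2.507 0.816
endloop
endfacet
facet normal 0.104 0.994 0.045
outer loop
vertex -2.396 -2.42 0.772
vertex -1.582 -2.507 0.816
vertex -1.948 -2.436 0.086
endloop
endfacet
facet normal -0.476 0.815 -0.330
outer loop
vertex -2.396 -2.42 0.772
vertex -1.948 -2.436 0.086
vertex -2.661 -2.839 0.119
endloop
endfacet
facet normal -0.900 0.426 0.092
outer loop
vertex -2.396 -2.42 0.772
vertex -2.661 -2.839 0.119
vertex -2.736 -3.16 0.87
endloop
endfacet
facet normal -0.582 0.364 0.727
outer loop
vertex -2.396 -2.42 0.772
vertex -2.736 -3.16 0.87
vertex -2.069 -2.955 1.301
endloop
endfacet
facet normal 0.670 0.692 -0.268
outer loop
vertex -1.948 -2.436 0.086
vertex -1.582 -2.507 0.816
vertex -1.344 -2.98 0.19
endloop
endfacet
facet normal 0.565 0.240 0.789
outer loop
vertex -1.582 -2.507 0.816
vertex -2.069 -2.955 1.301
vertex -1.419 -3.301 0.941
endloop
endfacet
facet normal -0.439 -0.328 0.836
outer loop
vertex -2.069 -2.955 1.301
vertex -2.736 -3.16 0.87
vertex -2.132 -3.704 0.974
endloop
endfacet
facet normal -0.955 -0.226 -0.192
outer loop
vertex -2.736 -3.16 0.87
vertex -2.661 -2.839 0.119
vertex -2.498 -3.633 0.244
endloop
endfacet
facet normal -0.269 0.404 -0.874
outer loop
vertex -2.661 -2.839 0.119
vertex -1.948 -2.436 0.086
vertex -2.011 -3.185 -0.241
endloop
endfacet
facet normal 0.900 -0.426 -0.092
outer loop
vertex -1.684 -3.72 0.288
vertex -1.344 -2.98 0.19
vertex -1.419 -3.301 0.941
endloop
endfacet
facet normal 0.476 -0.815 0.330
outer loop
vertex -1.684 -3.72 0.288
vertex -1.419 -3.301 0.941
vertex -2.132 -3.704 0.974
endloop
endfacet
facet normal -0.104 -0.994 -0.045
outer loop
vertex -1.684 -3.72 0.288
vertex -2.132 -3.704 0.974
vertex -2.498 -3.633 0.244
endloop
endfacet
facet normal -0.039 -0.714 -0.699
outer loop
vertex -1.684 -3.72 0.288
vertex -2.498 -3.633 0.244
vertex -2.011 -3.185 -0.241
endloop
endfacet
facet normal 0.582 -0.364 -0.727
outer loop
vertex -1.684 -3.72 0.288
vertex -2.011 -3.185 -0.241
vertex -1.344 -2.98 0.19
endloop
endfacet
facet normal 0.955 0.226 0.192
outer loop
vertex -1.419 -3.301 0.941
vertex -1.344 -2.98 0.19
vertex -1.582 -2.507 0.816
endloop
endfacet
facet normal 0.269 -0.404 0.874
outer loop
vertex -2.132 -3.704 0.974
vertex -1.419 -3.301 0.941
vertex -2.069 -2.955 1.301
endloop
endfacet
facet normal -0.670 -0.692 0.268
outer loop
vertex -2.498 -3.633 0.244
vertex -2.132 -3.704 0.974
vertex -2.736 -3.16 0.87
endloop
endfacet
facet normal -0.565 -0.240 -0.789
outer loop
vertex -2.011 -3.185 -0.241
vertex -2.498 -3.633 0.244
vertex -2.661 -2.839 0.119
endloop
endfacet
facet normal 0.439 0.328 -0.836
outer loop
vertex -1.344 -2.98 0.19
vertex -2.011 -3.185 -0.241
vertex -1.948 -2.436 0.086
endloop
endfacet

endsolid


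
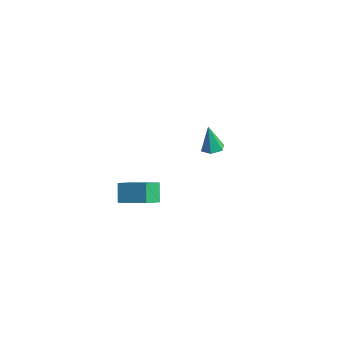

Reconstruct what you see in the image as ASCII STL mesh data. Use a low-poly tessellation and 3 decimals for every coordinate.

solid 
facet normal -0.488 0.343 0.803
outer loop
vertex 0.095 -2.18 1.074
vertex -0.172 -1.363 0.563
vertex -0.952 -2.765 0.688
endloop
endfacet
facet normal 0.268 -0.817 0.511
outer loop
vertex -0.508 -3.077 -0.043
vertex 0.095 -2.18 1.074
vertex -0.952 -2.765 0.688
endloop
endfacet
facet normal -0.488 0.343 0.802
outer loop
vertex -0.952 -2.765 0.688
vertex -0.172 -1.363 0.563
vertex -1.219 -1.948 0.176
endloop
endfacet
facet normal -0.831 -0.464 -0.307
outer loop
vertex -1.219 -1.948 0.176
vertex -0.508 -3.077 -0.043
vertex -0.952 -2.765 0.688
endloop
endfacet
facet normal 0.831 0.464 0.307
outer loop
vertex 0.095 -2.18 1.074
vertex 0.272 -1.675 -0.168
vertex -0.172 -1.363 0.563
endloop
endfacet
facet normal 0.267 -0.817 0.512
outer loop
vertex 0.539 -2.492 0.344
vertex 0.095 -2.18 1.074
vertex -0.508 -3.077 -0.043
endloop
endfacet
facet normal 0.831 0.464 0.307
outer loop
vertex 0.539 -2.492 0.344
vertex 0.272 -1.675 -0.168
vertex 0.095 -2.18 1.074
endloop
endfacet
facet normal -0.267 0.817 -0.511
outer loop
vertex -0.172 -1.363 0.563
vertex 0.272 -1.675 -0.168
vertex -1.219 -1.948 0.176
endloop
endfacet
facet normal -0.831 -0.464 -0.307
outer loop
vertex -0.775 -2.26 -0.554
vertex -0.508 -3.077 -0.043
vertex -1.219 -1.948 0.176
endloop
endfacet
facet normal -0.268 0.816 -0.512
outer loop
vertex -1.219 -1.948 0.176
vertex 0.272 -1.675 -0.168
vertex -0.775 -2.26 -0.554
endloop
endfacet
facet normal 0.488 -0.343 -0.803
outer loop
vertex -0.775 -2.26 -0.554
vertex 0.539 -2.492 0.344
vertex -0.508 -3.077 -0.043
endloop
endfacet
facet normal 0.488 -0.344 -0.803
outer loop
vertex 0.272 -1.675 -0.168
vertex 0.539 -2.492 0.344
vertex -0.775 -2.26 -0.554
endloop
endfacet
facet normal 0.139 0.077 -0.987
outer loop
vertex -2.249 2.681 -0.809
vertex -2.611 3.04 -0.832
vertex -2.125 3.172 -0.753
endloop
endfacet
facet normal 0.862 -0.267 0.431
outer loop
vertex -2.249 2.681 -0.809
vertex -2.125 3.172 -0.753
vertex -2.789 2.94 0.432
endloop
endfacet
facet normal 0.139 0.077 -0.987
outer loop
vertex -2.125 3.172 -0.753
vertex -2.611 3.04 -0.832
vertex -2.487 3.531 -0.776
endloop
endfacet
facet normal 0.608 0.643 0.466
outer loop
vertex -2.125 3.172 -0.753
vertex -2.487 3.531 -0.776
vertex -2.789 2.94 0.432
endloop
endfacet
facet normal 0.139 0.077 -0.987
outer loop
vertex -2.487 3.531 -0.776
vertex -2.611 3.04 -0.832
vertex -2.973 3.398 -0.855
endloop
endfacet
facet normal -0.300 0.884 0.358
outer loop
vertex -2.487 3.531 -0.776
vertex -2.973 3.398 -0.855
vertex -2.789 2.94 0.432
endloop
endfacet
facet normal 0.139 0.077 -0.987
outer loop
vertex -2.973 3.398 -0.855
vertex -2.611 3.04 -0.832
vertex -3.097 2.907 -0.911
endloop
endfacet
facet normal -0.953 0.216 0.213
outer loop
vertex -2.973 3.398 -0.855
vertex -3.097 2.907 -0.911
vertex -2.789 2.94 0.432
endloop
endfacet
facet normal 0.139 0.077 -0.987
outer loop
vertex -3.097 2.907 -0.911
vertex -2.611 3.04 -0.832
vertex -2.735 2.548 -0.888
endloop
endfacet
facet normal -0.699 -0.693 0.177
outer loop
vertex -3.097 2.907 -0.911
vertex -2.735 2.548 -0.888
vertex -2.789 2.94 0.432
endloop
endfacet
facet normal 0.139 0.077 -0.987
outer loop
vertex -2.735 2.548 -0.888
vertex -2.611 3.04 -0.832
vertex -2.249 2.681 -0.809
endloop
endfacet
facet normal 0.209 -0.935 0.286
outer loop
vertex -2.735 2.548 -0.888
vertex -2.249 2.681 -0.809
vertex -2.789 2.94 0.432
endloop
endfacet

endsolid


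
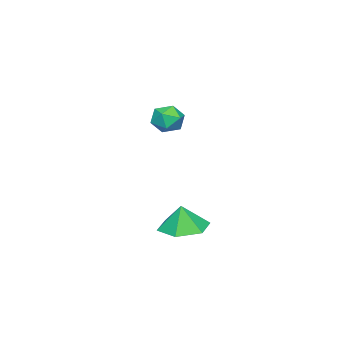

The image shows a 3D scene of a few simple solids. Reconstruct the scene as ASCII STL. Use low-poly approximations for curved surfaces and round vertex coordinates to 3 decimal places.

solid 
facet normal -0.117 0.033 -0.993
outer loop
vertex 2.955 0.403 -3.493
vertex 2.23 1.21 -3.381
vertex 3.289 1.44 -3.498
endloop
endfacet
facet normal 0.813 -0.259 0.521
outer loop
vertex 2.955 0.403 -3.493
vertex 3.289 1.44 -3.498
vertex 2.37 1.17 -2.199
endloop
endfacet
facet normal -0.117 0.033 -0.993
outer loop
vertex 3.289 1.44 -3.498
vertex 2.23 1.21 -3.381
vertex 2.565 2.247 -3.386
endloop
endfacet
facet normal 0.651 0.506 0.566
outer loop
vertex 3.289 1.44 -3.498
vertex 2.565 2.247 -3.386
vertex 2.37 1.17 -2.199
endloop
endfacet
facet normal -0.117 0.033 -0.993
outer loop
vertex 2.565 2.247 -3.386
vertex 2.23 1.21 -3.381
vertex 1.506 2.016 -3.269
endloop
endfacet
facet normal -0.089 0.745 0.661
outer loop
vertex 2.565 2.247 -3.386
vertex 1.506 2.016 -3.269
vertex 2.37 1.17 -2.199
endloop
endfacet
facet normal -0.117 0.033 -0.993
outer loop
vertex 1.506 2.016 -3.269
vertex 2.23 1.21 -3.381
vertex 1.172 0.979 -3.264
endloop
endfacet
facet normal -0.668 0.218 0.712
outer loop
vertex 1.506 2.016 -3.269
vertex 1.172 0.979 -3.264
vertex 2.37 1.17 -2.199
endloop
endfacet
facet normal -0.117 0.033 -0.993
outer loop
vertex 1.172 0.979 -3.264
vertex 2.23 1.21 -3.381
vertex 1.896 0.172 -3.376
endloop
endfacet
facet normal -0.506 -0.547 0.667
outer loop
vertex 1.172 0.979 -3.264
vertex 1.896 0.172 -3.376
vertex 2.37 1.17 -2.199
endloop
endfacet
facet normal -0.117 0.033 -0.993
outer loop
vertex 1.896 0.172 -3.376
vertex 2.23 1.21 -3.381
vertex 2.955 0.403 -3.493
endloop
endfacet
facet normal 0.235 -0.786 0.572
outer loop
vertex 1.896 0.172 -3.376
vertex 2.955 0.403 -3.493
vertex 2.37 1.17 -2.199
endloop
endfacet
facet normal -0.286 0.955 -0.085
outer loop
vertex -3.033 -1.95 -0.216
vertex -3.54 -2.044 0.435
vertex -2.756 -1.799 0.552
endloop
endfacet
facet normal 0.385 0.869 -0.310
outer loop
vertex -3.033 -1.95 -0.216
vertex -2.756 -1.799 0.552
vertex -2.276 -2.205 0.01
endloop
endfacet
facet normal 0.381 0.390 -0.838
outer loop
vertex -3.033 -1.95 -0.216
vertex -2.276 -2.205 0.01
vertex -2.764 -2.702 -0.443
endloop
endfacet
facet normal -0.294 0.178 -0.939
outer loop
vertex -3.033 -1.95 -0.216
vertex -2.764 -2.702 -0.443
vertex -3.545 -2.603 -0.18
endloop
endfacet
facet normal -0.706 0.527 -0.473
outer loop
vertex -3.033 -1.95 -0.216
vertex -3.545 -2.603 -0.18
vertex -3.54 -2.044 0.435
endloop
endfacet
facet normal 0.766 0.600 0.229
outer loop
vertex -2.276 -2.205 0.01
vertex -2.756 -1.799 0.552
vertex -2.315 -2.457 0.8
endloop
endfacet
facet normal -0.319 0.738 0.595
outer loop
vertex -2.756 -1.799 0.552
vertex -3.54 -2.044 0.435
vertex -3.096 -2.358 1.063
endloop
endfacet
facet normal -0.998 0.047 -0.034
outer loop
vertex -3.54 -2.044 0.435
vertex -3.545 -2.603 -0.18
vertex -3.584 -2.855 0.61
endloop
endfacet
facet normal -0.331 -0.519 -0.788
outer loop
vertex -3.545 -2.603 -0.18
vertex -2.764 -2.702 -0.443
vertex -3.104 -3.261 0.068
endloop
endfacet
facet normal 0.760 -0.176 -0.625
outer loop
vertex -2.764 -2.702 -0.443
vertex -2.276 -2.205 0.01
vertex -2.32 -3.016 0.185
endloop
endfacet
facet normal 0.294 -0.178 0.939
outer loop
vertex -2.827 -3.11 0.836
vertex -2.315 -2.457 0.8
vertex -3.096 -2.358 1.063
endloop
endfacet
facet normal -0.381 -0.390 0.838
outer loop
vertex -2.827 -3.11 0.836
vertex -3.096 -2.358 1.063
vertex -3.584 -2.855 0.61
endloop
endfacet
facet normal -0.385 -0.869 0.310
outer loop
vertex -2.827 -3.11 0.836
vertex -3.584 -2.855 0.61
vertex -3.104 -3.261 0.068
endloop
endfacet
facet normal 0.286 -0.955 0.085
outer loop
vertex -2.827 -3.11 0.836
vertex -3.104 -3.261 0.068
vertex -2.32 -3.016 0.185
endloop
endfacet
facet normal 0.706 -0.527 0.473
outer loop
vertex -2.827 -3.11 0.836
vertex -2.32 -3.016 0.185
vertex -2.315 -2.457 0.8
endloop
endfacet
facet normal 0.331 0.519 0.788
outer loop
vertex -3.096 -2.358 1.063
vertex -2.315 -2.457 0.8
vertex -2.756 -1.799 0.552
endloop
endfacet
facet normal -0.760 0.176 0.625
outer loop
vertex -3.584 -2.855 0.61
vertex -3.096 -2.358 1.063
vertex -3.54 -2.044 0.435
endloop
endfacet
facet normal -0.766 -0.600 -0.229
outer loop
vertex -3.104 -3.261 0.068
vertex -3.584 -2.855 0.61
vertex -3.545 -2.603 -0.18
endloop
endfacet
facet normal 0.319 -0.738 -0.595
outer loop
vertex -2.32 -3.016 0.185
vertex -3.104 -3.261 0.068
vertex -2.764 -2.702 -0.443
endloop
endfacet
facet normal 0.998 -0.047 0.034
outer loop
vertex -2.315 -2.457 0.8
vertex -2.32 -3.016 0.185
vertex -2.276 -2.205 0.01
endloop
endfacet

endsolid


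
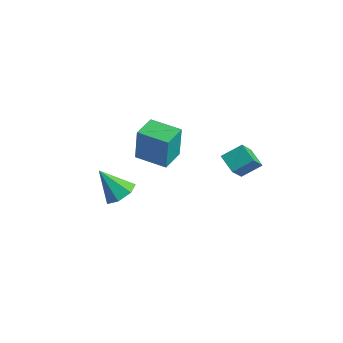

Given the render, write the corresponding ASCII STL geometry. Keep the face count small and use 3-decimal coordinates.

solid 
facet normal -0.437 -0.755 -0.489
outer loop
vertex 4.302 -0.191 1.48
vertex 3.315 0.044 2.0
vertex 3.781 1.142 -0.111
endloop
endfacet
facet normal 0.866 -0.206 -0.456
outer loop
vertex 4.345 2.116 0.52
vertex 4.302 -0.191 1.48
vertex 3.781 1.142 -0.111
endloop
endfacet
facet normal -0.437 -0.755 -0.489
outer loop
vertex 3.781 1.142 -0.111
vertex 3.315 0.044 2.0
vertex 2.794 1.377 0.409
endloop
endfacet
facet normal -0.243 0.623 -0.744
outer loop
vertex 2.794 1.377 0.409
vertex 4.345 2.116 0.52
vertex 3.781 1.142 -0.111
endloop
endfacet
facet normal 0.243 -0.623 0.744
outer loop
vertex 4.302 -0.191 1.48
vertex 3.879 1.018 2.631
vertex 3.315 0.044 2.0
endloop
endfacet
facet normal 0.866 -0.206 -0.456
outer loop
vertex 4.866 0.783 2.111
vertex 4.302 -0.191 1.48
vertex 4.345 2.116 0.52
endloop
endfacet
facet normal 0.243 -0.623 0.744
outer loop
vertex 4.866 0.783 2.111
vertex 3.879 1.018 2.631
vertex 4.302 -0.191 1.48
endloop
endfacet
facet normal -0.866 0.206 0.456
outer loop
vertex 3.315 0.044 2.0
vertex 3.879 1.018 2.631
vertex 2.794 1.377 0.409
endloop
endfacet
facet normal -0.243 0.623 -0.744
outer loop
vertex 3.358 2.351 1.04
vertex 4.345 2.116 0.52
vertex 2.794 1.377 0.409
endloop
endfacet
facet normal -0.866 0.206 0.456
outer loop
vertex 2.794 1.377 0.409
vertex 3.879 1.018 2.631
vertex 3.358 2.351 1.04
endloop
endfacet
facet normal 0.437 0.755 0.489
outer loop
vertex 3.358 2.351 1.04
vertex 4.866 0.783 2.111
vertex 4.345 2.116 0.52
endloop
endfacet
facet normal 0.437 0.755 0.489
outer loop
vertex 3.879 1.018 2.631
vertex 4.866 0.783 2.111
vertex 3.358 2.351 1.04
endloop
endfacet
facet normal -0.966 -0.252 0.050
outer loop
vertex 0.204 -2.813 3.869
vertex -0.159 -1.43 3.837
vertex 0.12 -2.88 1.892
endloop
endfacet
facet normal 0.254 -0.967 0.022
outer loop
vertex 1.839 -2.43 1.803
vertex 0.204 -2.813 3.869
vertex 0.12 -2.88 1.892
endloop
endfacet
facet normal -0.966 -0.253 0.050
outer loop
vertex 0.12 -2.88 1.892
vertex -0.159 -1.43 3.837
vertex -0.244 -1.497 1.86
endloop
endfacet
facet normal -0.043 -0.034 -0.998
outer loop
vertex -0.244 -1.497 1.86
vertex 1.839 -2.43 1.803
vertex 0.12 -2.88 1.892
endloop
endfacet
facet normal 0.043 0.034 0.998
outer loop
vertex 0.204 -2.813 3.869
vertex 1.56 -0.98 3.748
vertex -0.159 -1.43 3.837
endloop
endfacet
facet normal 0.254 -0.967 0.022
outer loop
vertex 1.924 -2.363 3.78
vertex 0.204 -2.813 3.869
vertex 1.839 -2.43 1.803
endloop
endfacet
facet normal 0.043 0.034 0.998
outer loop
vertex 1.924 -2.363 3.78
vertex 1.56 -0.98 3.748
vertex 0.204 -2.813 3.869
endloop
endfacet
facet normal -0.254 0.967 -0.022
outer loop
vertex -0.159 -1.43 3.837
vertex 1.56 -0.98 3.748
vertex -0.244 -1.497 1.86
endloop
endfacet
facet normal -0.043 -0.034 -0.998
outer loop
vertex 1.476 -1.047 1.771
vertex 1.839 -2.43 1.803
vertex -0.244 -1.497 1.86
endloop
endfacet
facet normal -0.254 0.967 -0.022
outer loop
vertex -0.244 -1.497 1.86
vertex 1.56 -0.98 3.748
vertex 1.476 -1.047 1.771
endloop
endfacet
facet normal 0.966 0.252 -0.050
outer loop
vertex 1.476 -1.047 1.771
vertex 1.924 -2.363 3.78
vertex 1.839 -2.43 1.803
endloop
endfacet
facet normal 0.966 0.253 -0.050
outer loop
vertex 1.56 -0.98 3.748
vertex 1.924 -2.363 3.78
vertex 1.476 -1.047 1.771
endloop
endfacet
facet normal 0.568 0.230 -0.790
outer loop
vertex -2.122 -1.939 -3.84
vertex -2.728 -1.172 -4.052
vertex -1.914 -1.182 -3.47
endloop
endfacet
facet normal 0.481 -0.488 0.728
outer loop
vertex -2.122 -1.939 -3.84
vertex -1.914 -1.182 -3.47
vertex -3.852 -1.628 -2.488
endloop
endfacet
facet normal 0.568 0.229 -0.790
outer loop
vertex -1.914 -1.182 -3.47
vertex -2.728 -1.172 -4.052
vertex -2.319 -0.417 -3.539
endloop
endfacet
facet normal 0.381 0.281 0.881
outer loop
vertex -1.914 -1.182 -3.47
vertex -2.319 -0.417 -3.539
vertex -3.852 -1.628 -2.488
endloop
endfacet
facet normal 0.568 0.230 -0.791
outer loop
vertex -2.319 -0.417 -3.539
vertex -2.728 -1.172 -4.052
vertex -3.032 -0.221 -3.994
endloop
endfacet
facet normal -0.183 0.766 0.616
outer loop
vertex -2.319 -0.417 -3.539
vertex -3.032 -0.221 -3.994
vertex -3.852 -1.628 -2.488
endloop
endfacet
facet normal 0.568 0.230 -0.790
outer loop
vertex -3.032 -0.221 -3.994
vertex -2.728 -1.172 -4.052
vertex -3.515 -0.742 -4.493
endloop
endfacet
facet normal -0.787 0.602 0.134
outer loop
vertex -3.032 -0.221 -3.994
vertex -3.515 -0.742 -4.493
vertex -3.852 -1.628 -2.488
endloop
endfacet
facet normal 0.568 0.230 -0.790
outer loop
vertex -3.515 -0.742 -4.493
vertex -2.728 -1.172 -4.052
vertex -3.405 -1.586 -4.66
endloop
endfacet
facet normal -0.975 -0.087 -0.202
outer loop
vertex -3.515 -0.742 -4.493
vertex -3.405 -1.586 -4.66
vertex -3.852 -1.628 -2.488
endloop
endfacet
facet normal 0.569 0.230 -0.790
outer loop
vertex -3.405 -1.586 -4.66
vertex -2.728 -1.172 -4.052
vertex -2.785 -2.119 -4.369
endloop
endfacet
facet normal -0.607 -0.782 -0.140
outer loop
vertex -3.405 -1.586 -4.66
vertex -2.785 -2.119 -4.369
vertex -3.852 -1.628 -2.488
endloop
endfacet
facet normal 0.568 0.230 -0.790
outer loop
vertex -2.785 -2.119 -4.369
vertex -2.728 -1.172 -4.052
vertex -2.122 -1.939 -3.84
endloop
endfacet
facet normal 0.042 -0.961 0.274
outer loop
vertex -2.785 -2.119 -4.369
vertex -2.122 -1.939 -3.84
vertex -3.852 -1.628 -2.488
endloop
endfacet

endsolid


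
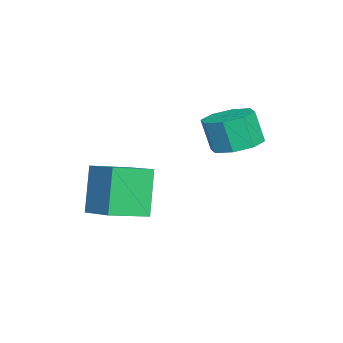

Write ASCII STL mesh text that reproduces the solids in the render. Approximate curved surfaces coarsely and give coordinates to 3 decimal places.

solid 
facet normal -0.570 0.777 -0.269
outer loop
vertex 2.02 -0.555 -2.74
vertex 3.257 0.553 -2.159
vertex 2.943 -0.557 -4.703
endloop
endfacet
facet normal -0.703 -0.630 -0.330
outer loop
vertex 3.923 -1.893 -4.241
vertex 2.02 -0.555 -2.74
vertex 2.943 -0.557 -4.703
endloop
endfacet
facet normal -0.569 0.777 -0.269
outer loop
vertex 2.943 -0.557 -4.703
vertex 3.257 0.553 -2.159
vertex 4.181 0.551 -4.122
endloop
endfacet
facet normal 0.425 -0.001 -0.905
outer loop
vertex 4.181 0.551 -4.122
vertex 3.923 -1.893 -4.241
vertex 2.943 -0.557 -4.703
endloop
endfacet
facet normal -0.426 0.001 0.905
outer loop
vertex 2.02 -0.555 -2.74
vertex 4.237 -0.783 -1.697
vertex 3.257 0.553 -2.159
endloop
endfacet
facet normal -0.703 -0.630 -0.330
outer loop
vertex 2.999 -1.891 -2.278
vertex 2.02 -0.555 -2.74
vertex 3.923 -1.893 -4.241
endloop
endfacet
facet normal -0.426 0.001 0.905
outer loop
vertex 2.999 -1.891 -2.278
vertex 4.237 -0.783 -1.697
vertex 2.02 -0.555 -2.74
endloop
endfacet
facet normal 0.703 0.630 0.330
outer loop
vertex 3.257 0.553 -2.159
vertex 4.237 -0.783 -1.697
vertex 4.181 0.551 -4.122
endloop
endfacet
facet normal 0.426 -0.001 -0.905
outer loop
vertex 5.16 -0.785 -3.66
vertex 3.923 -1.893 -4.241
vertex 4.181 0.551 -4.122
endloop
endfacet
facet normal 0.703 0.630 0.330
outer loop
vertex 4.181 0.551 -4.122
vertex 4.237 -0.783 -1.697
vertex 5.16 -0.785 -3.66
endloop
endfacet
facet normal 0.569 -0.777 0.269
outer loop
vertex 5.16 -0.785 -3.66
vertex 2.999 -1.891 -2.278
vertex 3.923 -1.893 -4.241
endloop
endfacet
facet normal 0.569 -0.777 0.269
outer loop
vertex 4.237 -0.783 -1.697
vertex 2.999 -1.891 -2.278
vertex 5.16 -0.785 -3.66
endloop
endfacet
facet normal 0.116 0.276 -0.954
outer loop
vertex 1.228 3.937 -1.715
vertex 0.477 3.247 -2.006
vertex 0.486 4.265 -1.71
endloop
endfacet
facet normal 0.387 0.872 0.299
outer loop
vertex 1.228 3.937 -1.715
vertex 0.486 4.265 -1.71
vertex 1.054 3.523 -0.284
endloop
endfacet
facet normal 0.387 0.872 0.299
outer loop
vertex 1.054 3.523 -0.284
vertex 0.486 4.265 -1.71
vertex 0.312 3.851 -0.279
endloop
endfacet
facet normal -0.115 -0.276 0.954
outer loop
vertex 1.054 3.523 -0.284
vertex 0.312 3.851 -0.279
vertex 0.303 2.833 -0.574
endloop
endfacet
facet normal 0.115 0.276 -0.954
outer loop
vertex 0.486 4.265 -1.71
vertex 0.477 3.247 -2.006
vertex -0.261 3.997 -1.878
endloop
endfacet
facet normal -0.372 0.903 0.216
outer loop
vertex 0.486 4.265 -1.71
vertex -0.261 3.997 -1.878
vertex 0.312 3.851 -0.279
endloop
endfacet
facet normal -0.372 0.903 0.216
outer loop
vertex 0.312 3.851 -0.279
vertex -0.261 3.997 -1.878
vertex -0.435 3.583 -0.447
endloop
endfacet
facet normal -0.116 -0.276 0.954
outer loop
vertex 0.312 3.851 -0.279
vertex -0.435 3.583 -0.447
vertex 0.303 2.833 -0.574
endloop
endfacet
facet normal 0.115 0.276 -0.954
outer loop
vertex -0.261 3.997 -1.878
vertex 0.477 3.247 -2.006
vertex -0.576 3.29 -2.121
endloop
endfacet
facet normal -0.914 0.405 0.006
outer loop
vertex -0.261 3.997 -1.878
vertex -0.576 3.29 -2.121
vertex -0.435 3.583 -0.447
endloop
endfacet
facet normal -0.914 0.405 0.006
outer loop
vertex -0.435 3.583 -0.447
vertex -0.576 3.29 -2.121
vertex -0.75 2.876 -0.69
endloop
endfacet
facet normal -0.116 -0.276 0.954
outer loop
vertex -0.435 3.583 -0.447
vertex -0.75 2.876 -0.69
vertex 0.303 2.833 -0.574
endloop
endfacet
facet normal 0.115 0.275 -0.954
outer loop
vertex -0.576 3.29 -2.121
vertex 0.477 3.247 -2.006
vertex -0.274 2.557 -2.296
endloop
endfacet
facet normal -0.921 -0.330 -0.207
outer loop
vertex -0.576 3.29 -2.121
vertex -0.274 2.557 -2.296
vertex -0.75 2.876 -0.69
endloop
endfacet
facet normal -0.921 -0.330 -0.207
outer loop
vertex -0.75 2.876 -0.69
vertex -0.274 2.557 -2.296
vertex -0.448 2.143 -0.865
endloop
endfacet
facet normal -0.116 -0.276 0.954
outer loop
vertex -0.75 2.876 -0.69
vertex -0.448 2.143 -0.865
vertex 0.303 2.833 -0.574
endloop
endfacet
facet normal 0.115 0.276 -0.954
outer loop
vertex -0.274 2.557 -2.296
vertex 0.477 3.247 -2.006
vertex 0.468 2.229 -2.301
endloop
endfacet
facet normal -0.387 -0.872 -0.299
outer loop
vertex -0.274 2.557 -2.296
vertex 0.468 2.229 -2.301
vertex -0.448 2.143 -0.865
endloop
endfacet
facet normal -0.387 -0.872 -0.299
outer loop
vertex -0.448 2.143 -0.865
vertex 0.468 2.229 -2.301
vertex 0.294 1.815 -0.87
endloop
endfacet
facet normal -0.116 -0.276 0.954
outer loop
vertex -0.448 2.143 -0.865
vertex 0.294 1.815 -0.87
vertex 0.303 2.833 -0.574
endloop
endfacet
facet normal 0.116 0.276 -0.954
outer loop
vertex 0.468 2.229 -2.301
vertex 0.477 3.247 -2.006
vertex 1.215 2.497 -2.133
endloop
endfacet
facet normal 0.372 -0.903 -0.216
outer loop
vertex 0.468 2.229 -2.301
vertex 1.215 2.497 -2.133
vertex 0.294 1.815 -0.87
endloop
endfacet
facet normal 0.372 -0.903 -0.216
outer loop
vertex 0.294 1.815 -0.87
vertex 1.215 2.497 -2.133
vertex 1.041 2.083 -0.702
endloop
endfacet
facet normal -0.115 -0.276 0.954
outer loop
vertex 0.294 1.815 -0.87
vertex 1.041 2.083 -0.702
vertex 0.303 2.833 -0.574
endloop
endfacet
facet normal 0.116 0.276 -0.954
outer loop
vertex 1.215 2.497 -2.133
vertex 0.477 3.247 -2.006
vertex 1.53 3.204 -1.89
endloop
endfacet
facet normal 0.914 -0.405 -0.006
outer loop
vertex 1.215 2.497 -2.133
vertex 1.53 3.204 -1.89
vertex 1.041 2.083 -0.702
endloop
endfacet
facet normal 0.914 -0.405 -0.006
outer loop
vertex 1.041 2.083 -0.702
vertex 1.53 3.204 -1.89
vertex 1.356 2.79 -0.459
endloop
endfacet
facet normal -0.115 -0.276 0.954
outer loop
vertex 1.041 2.083 -0.702
vertex 1.356 2.79 -0.459
vertex 0.303 2.833 -0.574
endloop
endfacet
facet normal 0.116 0.276 -0.954
outer loop
vertex 1.53 3.204 -1.89
vertex 0.477 3.247 -2.006
vertex 1.228 3.937 -1.715
endloop
endfacet
facet normal 0.921 0.330 0.207
outer loop
vertex 1.53 3.204 -1.89
vertex 1.228 3.937 -1.715
vertex 1.356 2.79 -0.459
endloop
endfacet
facet normal 0.921 0.330 0.207
outer loop
vertex 1.356 2.79 -0.459
vertex 1.228 3.937 -1.715
vertex 1.054 3.523 -0.284
endloop
endfacet
facet normal -0.115 -0.275 0.954
outer loop
vertex 1.356 2.79 -0.459
vertex 1.054 3.523 -0.284
vertex 0.303 2.833 -0.574
endloop
endfacet

endsolid


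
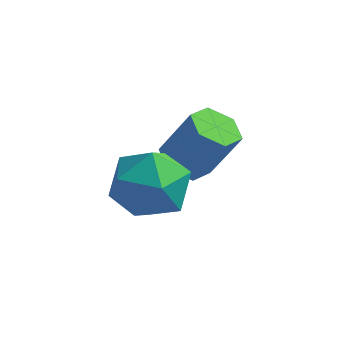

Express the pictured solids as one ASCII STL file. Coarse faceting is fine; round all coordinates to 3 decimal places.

solid 
facet normal -0.349 0.597 0.723
outer loop
vertex 1.383 -1.746 -1.87
vertex 0.635 -2.285 -1.786
vertex 1.389 -2.458 -1.279
endloop
endfacet
facet normal 0.364 0.597 0.715
outer loop
vertex 1.383 -1.746 -1.87
vertex 1.389 -2.458 -1.279
vertex 2.132 -2.284 -1.802
endloop
endfacet
facet normal 0.578 0.813 0.069
outer loop
vertex 1.383 -1.746 -1.87
vertex 2.132 -2.284 -1.802
vertex 1.837 -2.004 -2.633
endloop
endfacet
facet normal -0.003 0.947 -0.322
outer loop
vertex 1.383 -1.746 -1.87
vertex 1.837 -2.004 -2.633
vertex 0.912 -2.004 -2.623
endloop
endfacet
facet normal -0.577 0.813 0.082
outer loop
vertex 1.383 -1.746 -1.87
vertex 0.912 -2.004 -2.623
vertex 0.635 -2.285 -1.786
endloop
endfacet
facet normal 0.586 -0.075 0.807
outer loop
vertex 2.132 -2.284 -1.802
vertex 1.389 -2.458 -1.279
vertex 1.848 -3.156 -1.677
endloop
endfacet
facet normal -0.568 -0.076 0.819
outer loop
vertex 1.389 -2.458 -1.279
vertex 0.635 -2.285 -1.786
vertex 0.923 -3.156 -1.667
endloop
endfacet
facet normal -0.937 0.274 -0.218
outer loop
vertex 0.635 -2.285 -1.786
vertex 0.912 -2.004 -2.623
vertex 0.628 -2.876 -2.498
endloop
endfacet
facet normal -0.009 0.491 -0.871
outer loop
vertex 0.912 -2.004 -2.623
vertex 1.837 -2.004 -2.633
vertex 1.371 -2.702 -3.021
endloop
endfacet
facet normal 0.931 0.275 -0.238
outer loop
vertex 1.837 -2.004 -2.633
vertex 2.132 -2.284 -1.802
vertex 2.125 -2.875 -2.514
endloop
endfacet
facet normal 0.003 -0.947 0.322
outer loop
vertex 1.377 -3.414 -2.43
vertex 1.848 -3.156 -1.677
vertex 0.923 -3.156 -1.667
endloop
endfacet
facet normal -0.578 -0.813 -0.069
outer loop
vertex 1.377 -3.414 -2.43
vertex 0.923 -3.156 -1.667
vertex 0.628 -2.876 -2.498
endloop
endfacet
facet normal -0.364 -0.597 -0.715
outer loop
vertex 1.377 -3.414 -2.43
vertex 0.628 -2.876 -2.498
vertex 1.371 -2.702 -3.021
endloop
endfacet
facet normal 0.349 -0.597 -0.723
outer loop
vertex 1.377 -3.414 -2.43
vertex 1.371 -2.702 -3.021
vertex 2.125 -2.875 -2.514
endloop
endfacet
facet normal 0.577 -0.813 -0.082
outer loop
vertex 1.377 -3.414 -2.43
vertex 2.125 -2.875 -2.514
vertex 1.848 -3.156 -1.677
endloop
endfacet
facet normal 0.009 -0.491 0.871
outer loop
vertex 0.923 -3.156 -1.667
vertex 1.848 -3.156 -1.677
vertex 1.389 -2.458 -1.279
endloop
endfacet
facet normal -0.931 -0.275 0.238
outer loop
vertex 0.628 -2.876 -2.498
vertex 0.923 -3.156 -1.667
vertex 0.635 -2.285 -1.786
endloop
endfacet
facet normal -0.586 0.075 -0.807
outer loop
vertex 1.371 -2.702 -3.021
vertex 0.628 -2.876 -2.498
vertex 0.912 -2.004 -2.623
endloop
endfacet
facet normal 0.568 0.076 -0.819
outer loop
vertex 2.125 -2.875 -2.514
vertex 1.371 -2.702 -3.021
vertex 1.837 -2.004 -2.633
endloop
endfacet
facet normal 0.937 -0.274 0.218
outer loop
vertex 1.848 -3.156 -1.677
vertex 2.125 -2.875 -2.514
vertex 2.132 -2.284 -1.802
endloop
endfacet
facet normal -0.471 -0.090 -0.877
outer loop
vertex 1.98 -0.686 -3.175
vertex 1.451 -0.771 -2.882
vertex 1.628 -0.207 -3.035
endloop
endfacet
facet normal 0.667 0.614 -0.422
outer loop
vertex 1.98 -0.686 -3.175
vertex 1.628 -0.207 -3.035
vertex 2.617 -0.564 -1.991
endloop
endfacet
facet normal 0.667 0.614 -0.422
outer loop
vertex 2.617 -0.564 -1.991
vertex 1.628 -0.207 -3.035
vertex 2.265 -0.085 -1.851
endloop
endfacet
facet normal 0.472 0.091 0.877
outer loop
vertex 2.617 -0.564 -1.991
vertex 2.265 -0.085 -1.851
vertex 2.089 -0.649 -1.698
endloop
endfacet
facet normal -0.472 -0.090 -0.877
outer loop
vertex 1.628 -0.207 -3.035
vertex 1.451 -0.771 -2.882
vertex 1.1 -0.293 -2.742
endloop
endfacet
facet normal -0.167 0.986 -0.012
outer loop
vertex 1.628 -0.207 -3.035
vertex 1.1 -0.293 -2.742
vertex 2.265 -0.085 -1.851
endloop
endfacet
facet normal -0.167 0.986 -0.012
outer loop
vertex 2.265 -0.085 -1.851
vertex 1.1 -0.293 -2.742
vertex 1.737 -0.171 -1.558
endloop
endfacet
facet normal 0.472 0.091 0.877
outer loop
vertex 2.265 -0.085 -1.851
vertex 1.737 -0.171 -1.558
vertex 2.089 -0.649 -1.698
endloop
endfacet
facet normal -0.472 -0.090 -0.877
outer loop
vertex 1.1 -0.293 -2.742
vertex 1.451 -0.771 -2.882
vertex 0.923 -0.856 -2.589
endloop
endfacet
facet normal -0.833 0.373 0.409
outer loop
vertex 1.1 -0.293 -2.742
vertex 0.923 -0.856 -2.589
vertex 1.737 -0.171 -1.558
endloop
endfacet
facet normal -0.833 0.373 0.409
outer loop
vertex 1.737 -0.171 -1.558
vertex 0.923 -0.856 -2.589
vertex 1.56 -0.734 -1.405
endloop
endfacet
facet normal 0.471 0.090 0.877
outer loop
vertex 1.737 -0.171 -1.558
vertex 1.56 -0.734 -1.405
vertex 2.089 -0.649 -1.698
endloop
endfacet
facet normal -0.472 -0.091 -0.877
outer loop
vertex 0.923 -0.856 -2.589
vertex 1.451 -0.771 -2.882
vertex 1.275 -1.335 -2.729
endloop
endfacet
facet normal -0.667 -0.614 0.422
outer loop
vertex 0.923 -0.856 -2.589
vertex 1.275 -1.335 -2.729
vertex 1.56 -0.734 -1.405
endloop
endfacet
facet normal -0.667 -0.614 0.422
outer loop
vertex 1.56 -0.734 -1.405
vertex 1.275 -1.335 -2.729
vertex 1.912 -1.213 -1.545
endloop
endfacet
facet normal 0.471 0.090 0.877
outer loop
vertex 1.56 -0.734 -1.405
vertex 1.912 -1.213 -1.545
vertex 2.089 -0.649 -1.698
endloop
endfacet
facet normal -0.472 -0.091 -0.877
outer loop
vertex 1.275 -1.335 -2.729
vertex 1.451 -0.771 -2.882
vertex 1.803 -1.249 -3.022
endloop
endfacet
facet normal 0.167 -0.986 0.012
outer loop
vertex 1.275 -1.335 -2.729
vertex 1.803 -1.249 -3.022
vertex 1.912 -1.213 -1.545
endloop
endfacet
facet normal 0.167 -0.986 0.012
outer loop
vertex 1.912 -1.213 -1.545
vertex 1.803 -1.249 -3.022
vertex 2.44 -1.127 -1.838
endloop
endfacet
facet normal 0.472 0.090 0.877
outer loop
vertex 1.912 -1.213 -1.545
vertex 2.44 -1.127 -1.838
vertex 2.089 -0.649 -1.698
endloop
endfacet
facet normal -0.471 -0.090 -0.877
outer loop
vertex 1.803 -1.249 -3.022
vertex 1.451 -0.771 -2.882
vertex 1.98 -0.686 -3.175
endloop
endfacet
facet normal 0.833 -0.373 -0.409
outer loop
vertex 1.803 -1.249 -3.022
vertex 1.98 -0.686 -3.175
vertex 2.44 -1.127 -1.838
endloop
endfacet
facet normal 0.833 -0.373 -0.409
outer loop
vertex 2.44 -1.127 -1.838
vertex 1.98 -0.686 -3.175
vertex 2.617 -0.564 -1.991
endloop
endfacet
facet normal 0.472 0.090 0.877
outer loop
vertex 2.44 -1.127 -1.838
vertex 2.617 -0.564 -1.991
vertex 2.089 -0.649 -1.698
endloop
endfacet

endsolid


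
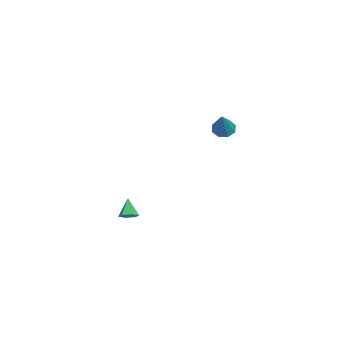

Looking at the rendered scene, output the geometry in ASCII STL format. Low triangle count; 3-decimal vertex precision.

solid 
facet normal 0.652 0.055 -0.756
outer loop
vertex 2.492 -2.812 -3.232
vertex 2.118 -3.008 -3.569
vertex 2.161 -2.475 -3.493
endloop
endfacet
facet normal 0.170 0.702 0.692
outer loop
vertex 2.492 -2.812 -3.232
vertex 2.161 -2.475 -3.493
vertex 1.362 -3.072 -2.691
endloop
endfacet
facet normal 0.650 0.056 -0.758
outer loop
vertex 2.161 -2.475 -3.493
vertex 2.118 -3.008 -3.569
vertex 1.786 -2.67 -3.829
endloop
endfacet
facet normal -0.529 0.843 0.101
outer loop
vertex 2.161 -2.475 -3.493
vertex 1.786 -2.67 -3.829
vertex 1.362 -3.072 -2.691
endloop
endfacet
facet normal 0.650 0.056 -0.758
outer loop
vertex 1.786 -2.67 -3.829
vertex 2.118 -3.008 -3.569
vertex 1.743 -3.203 -3.905
endloop
endfacet
facet normal -0.943 0.120 -0.309
outer loop
vertex 1.786 -2.67 -3.829
vertex 1.743 -3.203 -3.905
vertex 1.362 -3.072 -2.691
endloop
endfacet
facet normal 0.650 0.056 -0.758
outer loop
vertex 1.743 -3.203 -3.905
vertex 2.118 -3.008 -3.569
vertex 2.075 -3.541 -3.645
endloop
endfacet
facet normal -0.657 -0.743 -0.126
outer loop
vertex 1.743 -3.203 -3.905
vertex 2.075 -3.541 -3.645
vertex 1.362 -3.072 -2.691
endloop
endfacet
facet normal 0.652 0.055 -0.756
outer loop
vertex 2.075 -3.541 -3.645
vertex 2.118 -3.008 -3.569
vertex 2.449 -3.345 -3.308
endloop
endfacet
facet normal 0.043 -0.884 0.466
outer loop
vertex 2.075 -3.541 -3.645
vertex 2.449 -3.345 -3.308
vertex 1.362 -3.072 -2.691
endloop
endfacet
facet normal 0.652 0.055 -0.756
outer loop
vertex 2.449 -3.345 -3.308
vertex 2.118 -3.008 -3.569
vertex 2.492 -2.812 -3.232
endloop
endfacet
facet normal 0.456 -0.162 0.875
outer loop
vertex 2.449 -3.345 -3.308
vertex 2.492 -2.812 -3.232
vertex 1.362 -3.072 -2.691
endloop
endfacet
facet normal -0.620 0.064 -0.782
outer loop
vertex 3.126 1.538 2.801
vertex 2.691 1.808 3.168
vertex 3.164 2.019 2.81
endloop
endfacet
facet normal 0.935 -0.067 -0.348
outer loop
vertex 3.126 1.538 2.801
vertex 3.164 2.019 2.81
vertex 3.789 1.692 4.552
endloop
endfacet
facet normal -0.621 0.066 -0.781
outer loop
vertex 3.164 2.019 2.81
vertex 2.691 1.808 3.168
vertex 2.926 2.376 3.029
endloop
endfacet
facet normal 0.772 0.614 -0.162
outer loop
vertex 3.164 2.019 2.81
vertex 2.926 2.376 3.029
vertex 3.789 1.692 4.552
endloop
endfacet
facet normal -0.620 0.065 -0.782
outer loop
vertex 2.926 2.376 3.029
vertex 2.691 1.808 3.168
vertex 2.549 2.4 3.33
endloop
endfacet
facet normal 0.269 0.926 0.263
outer loop
vertex 2.926 2.376 3.029
vertex 2.549 2.4 3.33
vertex 3.789 1.692 4.552
endloop
endfacet
facet normal -0.621 0.065 -0.781
outer loop
vertex 2.549 2.4 3.33
vertex 2.691 1.808 3.168
vertex 2.256 2.077 3.536
endloop
endfacet
facet normal -0.277 0.683 0.676
outer loop
vertex 2.549 2.4 3.33
vertex 2.256 2.077 3.536
vertex 3.789 1.692 4.552
endloop
endfacet
facet normal -0.621 0.065 -0.781
outer loop
vertex 2.256 2.077 3.536
vertex 2.691 1.808 3.168
vertex 2.218 1.597 3.526
endloop
endfacet
facet normal -0.548 0.026 0.836
outer loop
vertex 2.256 2.077 3.536
vertex 2.218 1.597 3.526
vertex 3.789 1.692 4.552
endloop
endfacet
facet normal -0.621 0.066 -0.781
outer loop
vertex 2.218 1.597 3.526
vertex 2.691 1.808 3.168
vertex 2.456 1.24 3.307
endloop
endfacet
facet normal -0.385 -0.655 0.650
outer loop
vertex 2.218 1.597 3.526
vertex 2.456 1.24 3.307
vertex 3.789 1.692 4.552
endloop
endfacet
facet normal -0.619 0.064 -0.783
outer loop
vertex 2.456 1.24 3.307
vertex 2.691 1.808 3.168
vertex 2.833 1.215 3.007
endloop
endfacet
facet normal 0.116 -0.967 0.227
outer loop
vertex 2.456 1.24 3.307
vertex 2.833 1.215 3.007
vertex 3.789 1.692 4.552
endloop
endfacet
facet normal -0.620 0.064 -0.782
outer loop
vertex 2.833 1.215 3.007
vertex 2.691 1.808 3.168
vertex 3.126 1.538 2.801
endloop
endfacet
facet normal 0.665 -0.723 -0.188
outer loop
vertex 2.833 1.215 3.007
vertex 3.126 1.538 2.801
vertex 3.789 1.692 4.552
endloop
endfacet

endsolid
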